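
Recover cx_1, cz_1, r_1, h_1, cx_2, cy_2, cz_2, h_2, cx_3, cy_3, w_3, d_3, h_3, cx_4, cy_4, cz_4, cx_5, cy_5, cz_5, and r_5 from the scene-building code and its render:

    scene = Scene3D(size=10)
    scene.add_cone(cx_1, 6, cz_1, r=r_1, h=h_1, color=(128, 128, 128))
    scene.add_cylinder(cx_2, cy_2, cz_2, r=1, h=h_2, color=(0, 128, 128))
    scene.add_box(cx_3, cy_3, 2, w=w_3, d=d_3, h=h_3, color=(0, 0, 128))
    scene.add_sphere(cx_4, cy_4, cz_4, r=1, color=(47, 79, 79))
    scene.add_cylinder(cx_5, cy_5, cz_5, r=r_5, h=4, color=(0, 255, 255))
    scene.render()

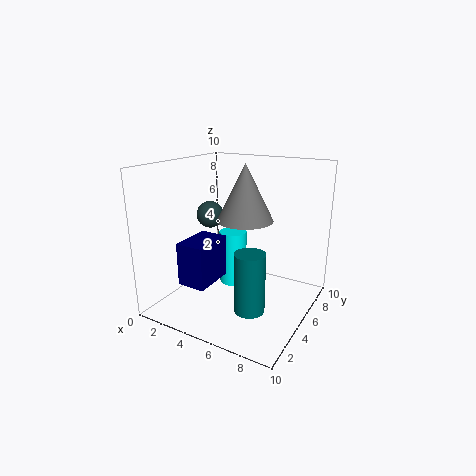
cx_1 = 5; cz_1 = 6; r_1 = 2; h_1 = 4; cx_2 = 7; cy_2 = 3; cz_2 = 1; h_2 = 4; cx_3 = 2; cy_3 = 2; w_3 = 2; d_3 = 3; h_3 = 3; cx_4 = 2; cy_4 = 6; cz_4 = 6; cx_5 = 4; cy_5 = 6; cz_5 = 1; r_5 = 1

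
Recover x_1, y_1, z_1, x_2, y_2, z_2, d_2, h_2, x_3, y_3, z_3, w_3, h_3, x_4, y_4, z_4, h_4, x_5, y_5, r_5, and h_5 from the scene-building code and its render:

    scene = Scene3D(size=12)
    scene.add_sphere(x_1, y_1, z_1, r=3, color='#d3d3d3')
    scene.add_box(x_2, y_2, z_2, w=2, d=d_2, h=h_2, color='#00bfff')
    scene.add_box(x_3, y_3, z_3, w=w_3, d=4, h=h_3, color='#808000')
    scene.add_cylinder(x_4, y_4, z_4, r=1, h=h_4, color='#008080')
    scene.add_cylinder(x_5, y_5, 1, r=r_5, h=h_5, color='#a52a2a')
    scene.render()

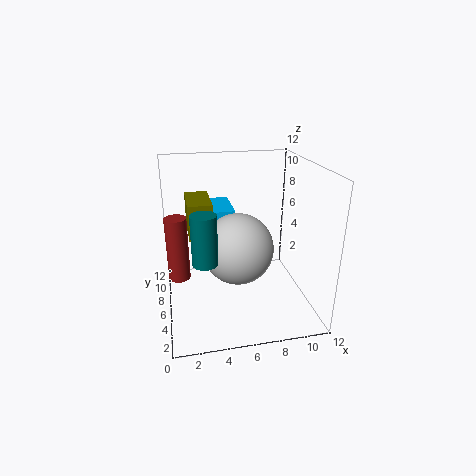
x_1 = 6; y_1 = 6; z_1 = 5; x_2 = 4; y_2 = 7; z_2 = 6; d_2 = 4; h_2 = 2; x_3 = 2; y_3 = 6; z_3 = 6; w_3 = 2; h_3 = 3; x_4 = 3; y_4 = 4; z_4 = 5; h_4 = 4; x_5 = 1; y_5 = 9; r_5 = 1; h_5 = 6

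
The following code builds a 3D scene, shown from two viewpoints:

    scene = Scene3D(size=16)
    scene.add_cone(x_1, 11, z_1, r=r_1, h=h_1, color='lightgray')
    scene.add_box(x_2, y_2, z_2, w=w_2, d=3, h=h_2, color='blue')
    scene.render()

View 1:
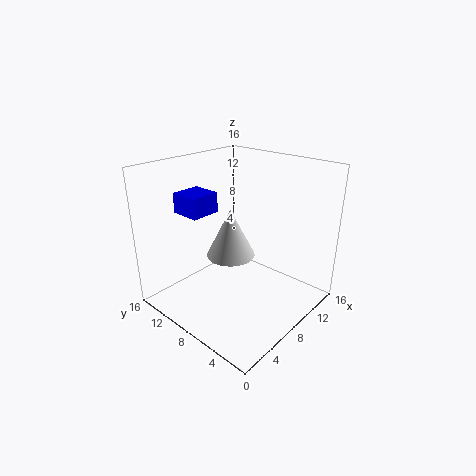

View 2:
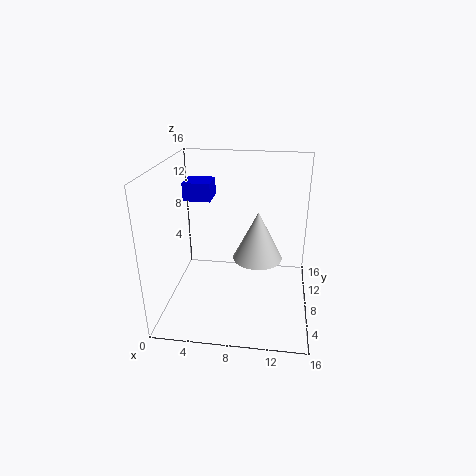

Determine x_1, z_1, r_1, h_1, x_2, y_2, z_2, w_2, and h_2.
x_1 = 10; z_1 = 4; r_1 = 3; h_1 = 6; x_2 = 2; y_2 = 8; z_2 = 12; w_2 = 3; h_2 = 2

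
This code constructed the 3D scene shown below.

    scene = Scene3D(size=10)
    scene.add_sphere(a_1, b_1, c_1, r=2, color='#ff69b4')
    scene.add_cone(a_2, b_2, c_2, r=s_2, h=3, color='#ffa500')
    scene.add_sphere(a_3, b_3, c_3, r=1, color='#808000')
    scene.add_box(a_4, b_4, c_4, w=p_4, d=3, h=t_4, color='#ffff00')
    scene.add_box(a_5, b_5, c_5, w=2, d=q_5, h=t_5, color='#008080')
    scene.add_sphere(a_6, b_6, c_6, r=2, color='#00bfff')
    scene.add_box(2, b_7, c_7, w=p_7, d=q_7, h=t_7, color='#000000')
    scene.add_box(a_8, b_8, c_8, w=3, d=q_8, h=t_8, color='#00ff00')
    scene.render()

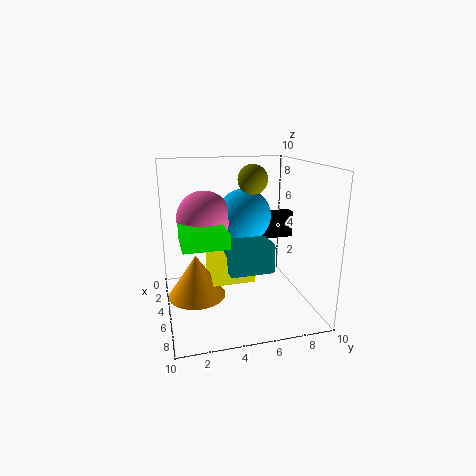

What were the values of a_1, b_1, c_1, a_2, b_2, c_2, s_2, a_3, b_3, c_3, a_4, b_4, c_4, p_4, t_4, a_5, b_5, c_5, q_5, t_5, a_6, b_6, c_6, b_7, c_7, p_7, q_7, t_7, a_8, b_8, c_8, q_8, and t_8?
a_1 = 3
b_1 = 3
c_1 = 6
a_2 = 5
b_2 = 2
c_2 = 1
s_2 = 2
a_3 = 5
b_3 = 6
c_3 = 9
a_4 = 3
b_4 = 3
c_4 = 2
p_4 = 3
t_4 = 2
a_5 = 5
b_5 = 4
c_5 = 3
q_5 = 3
t_5 = 2
a_6 = 3
b_6 = 6
c_6 = 6
b_7 = 7
c_7 = 4
p_7 = 1
q_7 = 3
t_7 = 2
a_8 = 4
b_8 = 1
c_8 = 5
q_8 = 3
t_8 = 1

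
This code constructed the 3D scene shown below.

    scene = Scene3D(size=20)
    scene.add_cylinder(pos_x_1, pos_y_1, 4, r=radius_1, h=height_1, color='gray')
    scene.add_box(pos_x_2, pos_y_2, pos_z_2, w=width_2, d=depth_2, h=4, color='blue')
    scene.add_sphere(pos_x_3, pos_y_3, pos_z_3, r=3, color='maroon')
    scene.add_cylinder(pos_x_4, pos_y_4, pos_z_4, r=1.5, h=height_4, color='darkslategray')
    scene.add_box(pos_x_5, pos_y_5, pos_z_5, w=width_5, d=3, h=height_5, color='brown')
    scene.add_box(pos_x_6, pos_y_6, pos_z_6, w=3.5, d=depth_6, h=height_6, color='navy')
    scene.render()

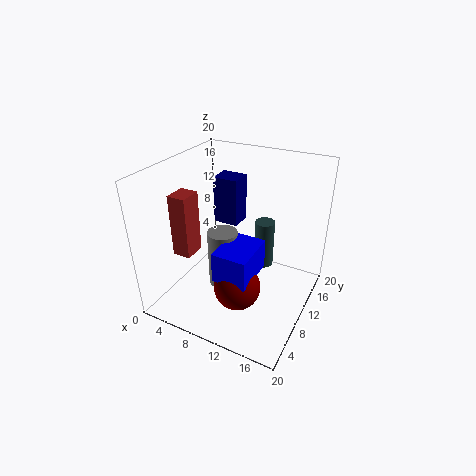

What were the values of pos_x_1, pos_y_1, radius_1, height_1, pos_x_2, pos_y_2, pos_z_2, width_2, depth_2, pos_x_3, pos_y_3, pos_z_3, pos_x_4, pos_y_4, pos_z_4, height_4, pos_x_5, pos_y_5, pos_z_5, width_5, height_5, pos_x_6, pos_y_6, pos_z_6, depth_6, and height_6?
pos_x_1 = 9
pos_y_1 = 7.5
radius_1 = 2
height_1 = 8
pos_x_2 = 10
pos_y_2 = 3
pos_z_2 = 7.5
width_2 = 4.5
depth_2 = 6
pos_x_3 = 12.5
pos_y_3 = 5
pos_z_3 = 6
pos_x_4 = 11.5
pos_y_4 = 16
pos_z_4 = 2.5
height_4 = 7.5
pos_x_5 = 3
pos_y_5 = 4.5
pos_z_5 = 8.5
width_5 = 2.5
height_5 = 8.5
pos_x_6 = 6
pos_y_6 = 10.5
pos_z_6 = 11.5
depth_6 = 3
height_6 = 6.5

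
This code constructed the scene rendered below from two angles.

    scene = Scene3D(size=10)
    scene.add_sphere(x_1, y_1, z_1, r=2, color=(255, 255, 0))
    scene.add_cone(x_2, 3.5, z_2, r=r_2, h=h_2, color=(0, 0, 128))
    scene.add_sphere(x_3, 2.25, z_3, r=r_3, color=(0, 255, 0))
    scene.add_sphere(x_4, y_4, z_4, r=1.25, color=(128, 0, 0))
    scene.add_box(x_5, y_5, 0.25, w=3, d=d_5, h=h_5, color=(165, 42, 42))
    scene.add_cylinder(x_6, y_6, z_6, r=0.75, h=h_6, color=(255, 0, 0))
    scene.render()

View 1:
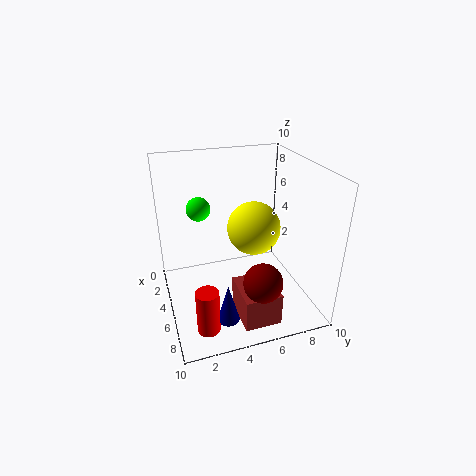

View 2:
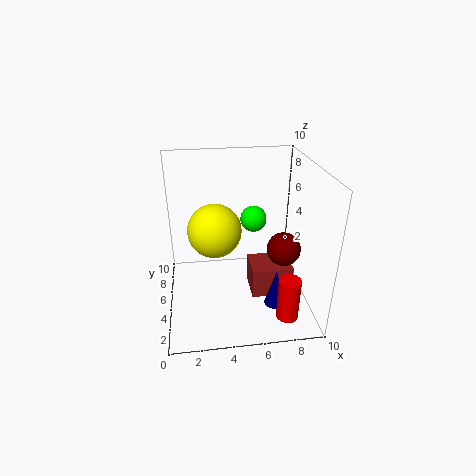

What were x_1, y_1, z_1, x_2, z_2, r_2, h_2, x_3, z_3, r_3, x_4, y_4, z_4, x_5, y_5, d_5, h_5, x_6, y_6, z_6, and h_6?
x_1 = 3.5, y_1 = 6.75, z_1 = 4.75, x_2 = 7.5, z_2 = 0.25, r_2 = 0.75, h_2 = 2.75, x_3 = 5.5, z_3 = 7.75, r_3 = 0.75, x_4 = 8.5, y_4 = 5.5, z_4 = 3.5, x_5 = 6, y_5 = 4.25, d_5 = 2.5, h_5 = 2.25, x_6 = 8, y_6 = 2, z_6 = 0.25, h_6 = 3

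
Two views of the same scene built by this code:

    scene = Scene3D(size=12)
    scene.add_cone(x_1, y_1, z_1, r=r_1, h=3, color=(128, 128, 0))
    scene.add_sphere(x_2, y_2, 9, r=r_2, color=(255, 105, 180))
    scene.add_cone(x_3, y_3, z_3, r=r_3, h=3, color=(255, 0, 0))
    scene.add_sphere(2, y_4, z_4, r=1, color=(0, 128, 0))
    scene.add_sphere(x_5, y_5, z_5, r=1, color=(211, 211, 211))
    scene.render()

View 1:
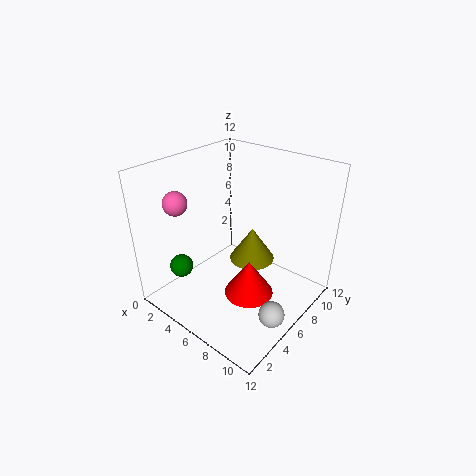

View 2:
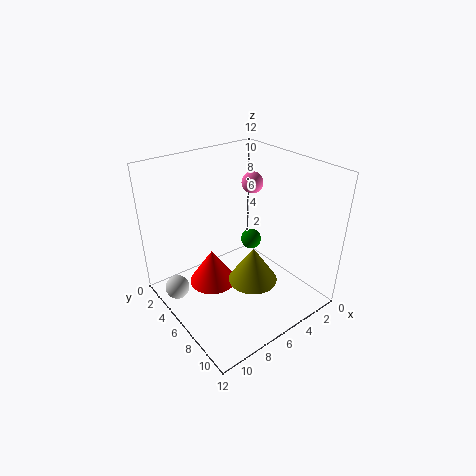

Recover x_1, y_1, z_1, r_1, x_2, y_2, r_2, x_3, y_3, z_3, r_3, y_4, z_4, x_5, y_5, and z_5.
x_1 = 6; y_1 = 8; z_1 = 3; r_1 = 2; x_2 = 2; y_2 = 3; r_2 = 1; x_3 = 8; y_3 = 5; z_3 = 2; r_3 = 2; y_4 = 3; z_4 = 3; x_5 = 11; y_5 = 4; z_5 = 2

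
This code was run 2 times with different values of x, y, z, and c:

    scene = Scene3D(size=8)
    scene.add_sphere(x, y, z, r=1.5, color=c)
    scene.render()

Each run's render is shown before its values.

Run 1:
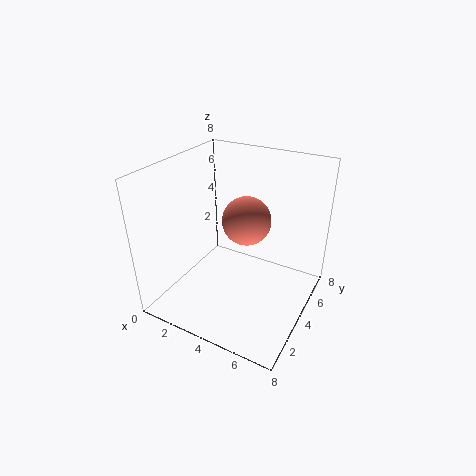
x = 3.5; y = 6; z = 4; c = 'salmon'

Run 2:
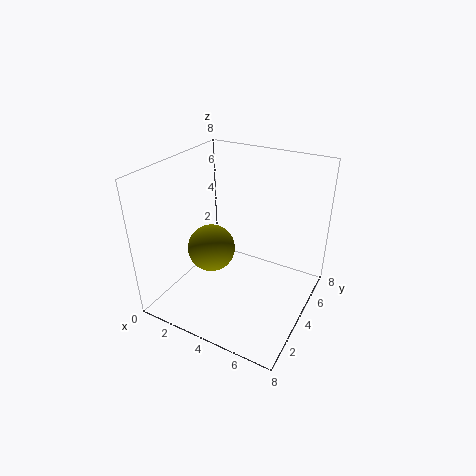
x = 1.5; y = 5; z = 2; c = 'olive'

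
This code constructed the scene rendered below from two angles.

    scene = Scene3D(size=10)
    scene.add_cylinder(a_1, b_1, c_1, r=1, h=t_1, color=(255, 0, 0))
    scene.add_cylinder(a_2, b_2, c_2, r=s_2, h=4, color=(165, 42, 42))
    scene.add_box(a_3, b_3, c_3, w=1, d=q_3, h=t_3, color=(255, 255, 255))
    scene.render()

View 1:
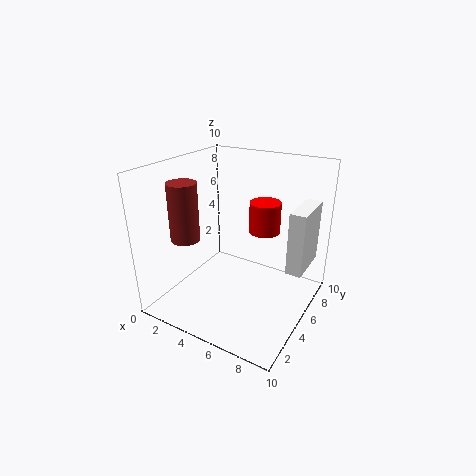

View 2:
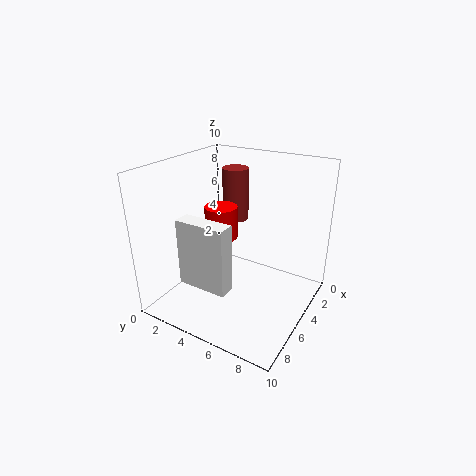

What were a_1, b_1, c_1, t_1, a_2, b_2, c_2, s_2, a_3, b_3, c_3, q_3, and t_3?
a_1 = 7
b_1 = 5
c_1 = 6
t_1 = 2
a_2 = 2
b_2 = 3
c_2 = 5
s_2 = 1
a_3 = 9
b_3 = 4
c_3 = 4
q_3 = 3
t_3 = 4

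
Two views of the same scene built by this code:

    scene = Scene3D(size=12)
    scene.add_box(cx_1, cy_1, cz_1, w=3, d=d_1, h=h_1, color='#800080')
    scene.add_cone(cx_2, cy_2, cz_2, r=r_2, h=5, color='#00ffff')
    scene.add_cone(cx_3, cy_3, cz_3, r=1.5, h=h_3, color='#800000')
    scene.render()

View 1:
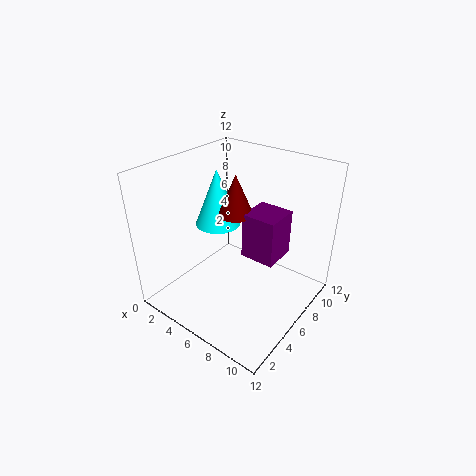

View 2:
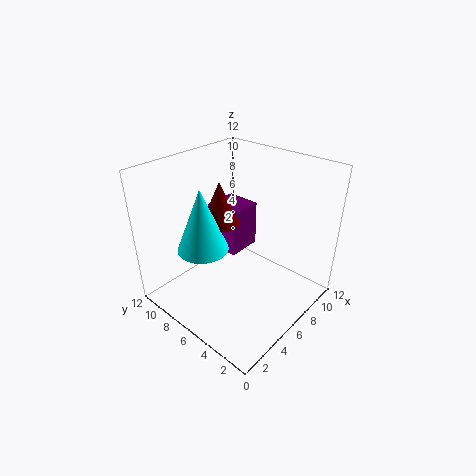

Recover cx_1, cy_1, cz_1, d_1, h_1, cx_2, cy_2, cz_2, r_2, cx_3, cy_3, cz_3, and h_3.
cx_1 = 6, cy_1 = 6.5, cz_1 = 4, d_1 = 3, h_1 = 4, cx_2 = 3, cy_2 = 7, cz_2 = 6, r_2 = 2, cx_3 = 5, cy_3 = 7, cz_3 = 7.5, h_3 = 3.5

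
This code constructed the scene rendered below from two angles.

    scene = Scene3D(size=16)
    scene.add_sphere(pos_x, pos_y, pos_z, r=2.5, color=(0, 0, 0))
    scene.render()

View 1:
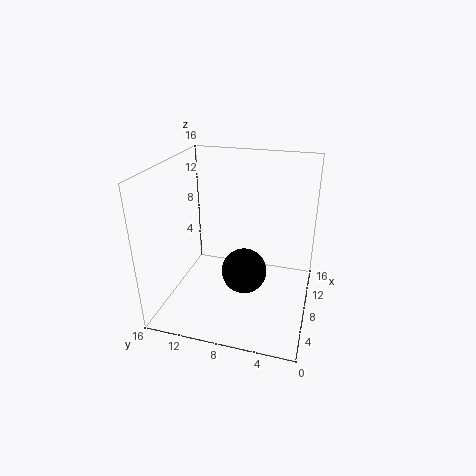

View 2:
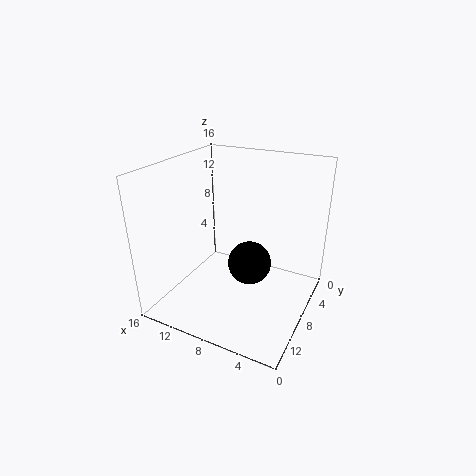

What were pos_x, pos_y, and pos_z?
pos_x = 7; pos_y = 7; pos_z = 4.5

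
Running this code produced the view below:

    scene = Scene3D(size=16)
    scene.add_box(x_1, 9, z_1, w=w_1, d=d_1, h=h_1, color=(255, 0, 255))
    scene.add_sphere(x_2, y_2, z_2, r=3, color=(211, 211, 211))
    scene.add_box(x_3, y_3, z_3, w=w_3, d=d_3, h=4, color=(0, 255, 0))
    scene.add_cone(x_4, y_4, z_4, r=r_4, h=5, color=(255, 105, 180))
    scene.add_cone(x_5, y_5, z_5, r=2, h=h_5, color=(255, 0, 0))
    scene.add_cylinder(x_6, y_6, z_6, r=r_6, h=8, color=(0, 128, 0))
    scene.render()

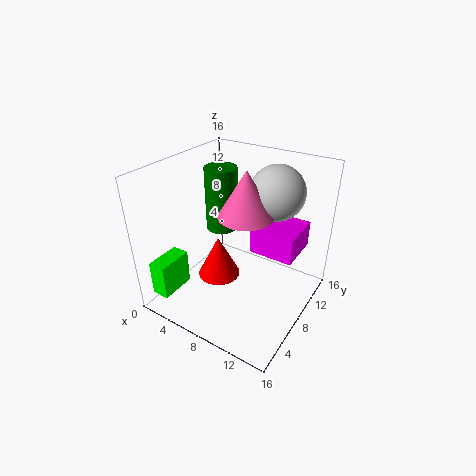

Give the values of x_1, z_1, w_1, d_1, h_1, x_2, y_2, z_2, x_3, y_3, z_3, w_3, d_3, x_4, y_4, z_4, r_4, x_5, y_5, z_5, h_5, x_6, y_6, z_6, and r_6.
x_1 = 9; z_1 = 6; w_1 = 5; d_1 = 5; h_1 = 3; x_2 = 11; y_2 = 11; z_2 = 13; x_3 = 1; y_3 = 1; z_3 = 2; w_3 = 2; d_3 = 4; x_4 = 9; y_4 = 8; z_4 = 11; r_4 = 3; x_5 = 9; y_5 = 3; z_5 = 7; h_5 = 4; x_6 = 3; y_6 = 12; z_6 = 6; r_6 = 2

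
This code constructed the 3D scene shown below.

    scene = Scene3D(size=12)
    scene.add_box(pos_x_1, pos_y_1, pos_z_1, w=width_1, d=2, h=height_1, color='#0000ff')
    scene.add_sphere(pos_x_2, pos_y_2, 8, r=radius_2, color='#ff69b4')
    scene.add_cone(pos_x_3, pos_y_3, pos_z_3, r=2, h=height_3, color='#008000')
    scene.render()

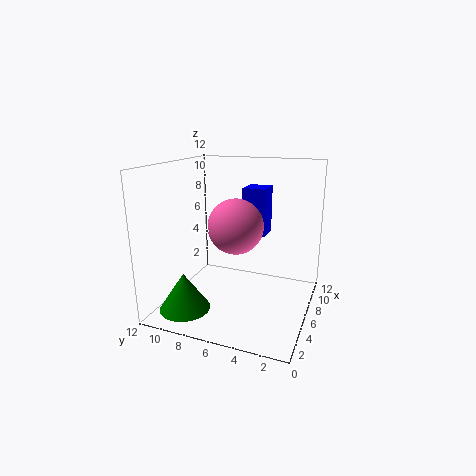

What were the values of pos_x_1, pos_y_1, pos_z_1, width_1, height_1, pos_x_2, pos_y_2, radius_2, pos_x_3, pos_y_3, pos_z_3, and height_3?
pos_x_1 = 7; pos_y_1 = 4; pos_z_1 = 6; width_1 = 2; height_1 = 4; pos_x_2 = 3; pos_y_2 = 5; radius_2 = 2; pos_x_3 = 2; pos_y_3 = 9; pos_z_3 = 1; height_3 = 3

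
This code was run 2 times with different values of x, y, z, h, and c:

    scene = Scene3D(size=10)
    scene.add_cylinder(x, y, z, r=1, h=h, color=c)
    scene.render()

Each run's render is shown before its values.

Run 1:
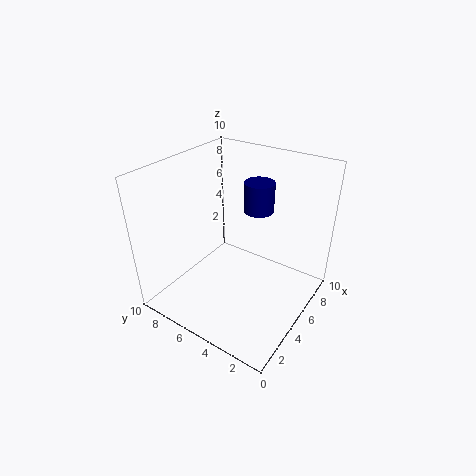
x = 6, y = 4, z = 7, h = 2, c = 'navy'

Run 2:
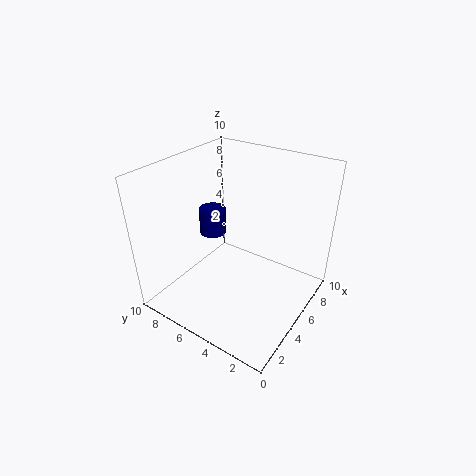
x = 6, y = 8, z = 4, h = 2, c = 'navy'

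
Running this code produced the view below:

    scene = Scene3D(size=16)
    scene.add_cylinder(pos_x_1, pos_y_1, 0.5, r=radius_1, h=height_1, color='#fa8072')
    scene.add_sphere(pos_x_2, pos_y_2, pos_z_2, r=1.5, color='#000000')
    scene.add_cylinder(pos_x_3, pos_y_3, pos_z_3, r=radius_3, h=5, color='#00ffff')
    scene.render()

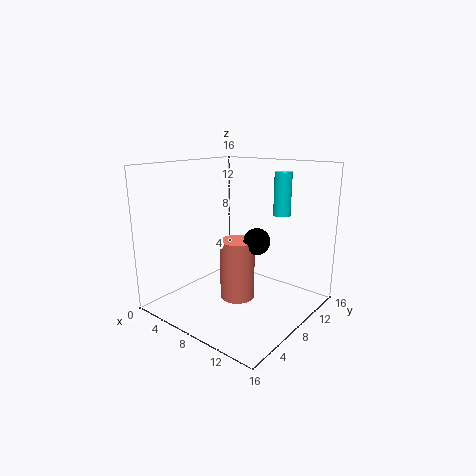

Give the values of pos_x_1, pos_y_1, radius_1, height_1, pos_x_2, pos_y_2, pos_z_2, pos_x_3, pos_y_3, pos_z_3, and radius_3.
pos_x_1 = 7.5
pos_y_1 = 8.5
radius_1 = 2
height_1 = 7
pos_x_2 = 9.5
pos_y_2 = 9.5
pos_z_2 = 7.5
pos_x_3 = 10.5
pos_y_3 = 13
pos_z_3 = 10
radius_3 = 1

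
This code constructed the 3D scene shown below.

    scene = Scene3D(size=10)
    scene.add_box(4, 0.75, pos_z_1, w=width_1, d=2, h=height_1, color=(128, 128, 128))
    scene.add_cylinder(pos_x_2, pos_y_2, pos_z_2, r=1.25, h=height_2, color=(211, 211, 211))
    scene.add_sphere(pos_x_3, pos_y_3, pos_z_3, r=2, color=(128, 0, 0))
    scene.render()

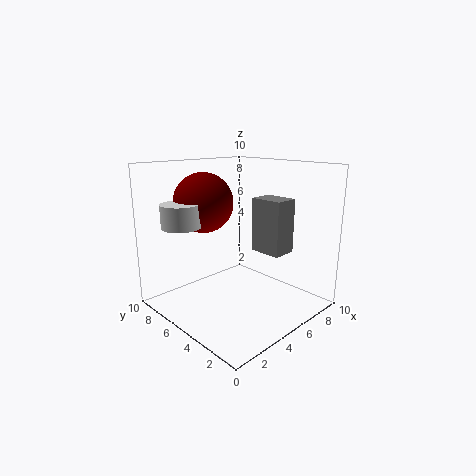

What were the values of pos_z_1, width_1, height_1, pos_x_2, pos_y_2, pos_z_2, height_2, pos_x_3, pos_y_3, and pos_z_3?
pos_z_1 = 5
width_1 = 1.5
height_1 = 3.25
pos_x_2 = 1.25
pos_y_2 = 6.25
pos_z_2 = 6.25
height_2 = 1.5
pos_x_3 = 3.25
pos_y_3 = 6.5
pos_z_3 = 7.5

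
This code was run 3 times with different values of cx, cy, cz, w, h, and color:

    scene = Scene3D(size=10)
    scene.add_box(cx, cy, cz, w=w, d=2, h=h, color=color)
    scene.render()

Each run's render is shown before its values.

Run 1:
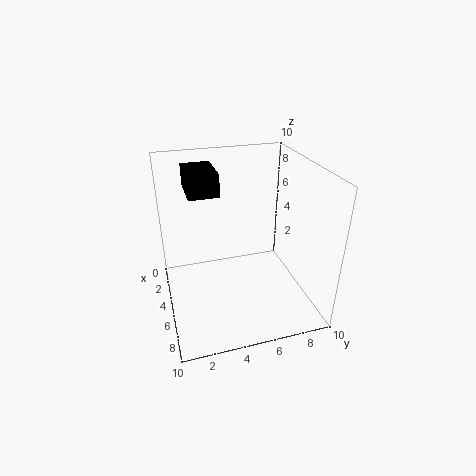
cx = 2.25; cy = 1.75; cz = 8.25; w = 3; h = 1.5; color = 'black'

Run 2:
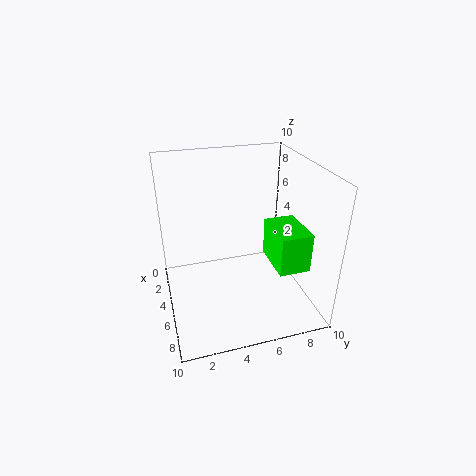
cx = 6; cy = 6.5; cz = 4.25; w = 3; h = 2.5; color = 'lime'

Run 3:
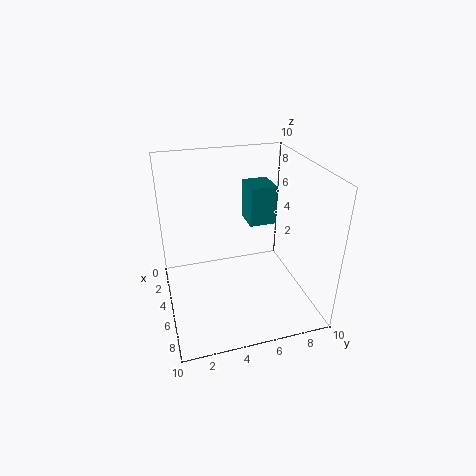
cx = 1; cy = 6.5; cz = 4.75; w = 2.25; h = 3; color = 'teal'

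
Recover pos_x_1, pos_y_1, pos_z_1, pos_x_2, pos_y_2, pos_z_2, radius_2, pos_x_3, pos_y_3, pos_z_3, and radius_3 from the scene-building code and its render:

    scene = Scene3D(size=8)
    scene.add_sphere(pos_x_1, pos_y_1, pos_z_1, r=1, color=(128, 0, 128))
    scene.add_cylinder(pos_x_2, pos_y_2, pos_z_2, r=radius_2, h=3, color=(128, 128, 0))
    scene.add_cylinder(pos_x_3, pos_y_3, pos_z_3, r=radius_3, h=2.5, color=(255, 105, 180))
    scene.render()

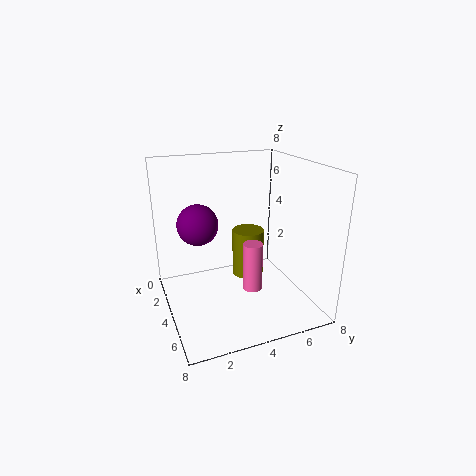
pos_x_1 = 5, pos_y_1 = 1.5, pos_z_1 = 5.5, pos_x_2 = 2, pos_y_2 = 5.5, pos_z_2 = 0.5, radius_2 = 1, pos_x_3 = 6, pos_y_3 = 4, pos_z_3 = 2, radius_3 = 0.5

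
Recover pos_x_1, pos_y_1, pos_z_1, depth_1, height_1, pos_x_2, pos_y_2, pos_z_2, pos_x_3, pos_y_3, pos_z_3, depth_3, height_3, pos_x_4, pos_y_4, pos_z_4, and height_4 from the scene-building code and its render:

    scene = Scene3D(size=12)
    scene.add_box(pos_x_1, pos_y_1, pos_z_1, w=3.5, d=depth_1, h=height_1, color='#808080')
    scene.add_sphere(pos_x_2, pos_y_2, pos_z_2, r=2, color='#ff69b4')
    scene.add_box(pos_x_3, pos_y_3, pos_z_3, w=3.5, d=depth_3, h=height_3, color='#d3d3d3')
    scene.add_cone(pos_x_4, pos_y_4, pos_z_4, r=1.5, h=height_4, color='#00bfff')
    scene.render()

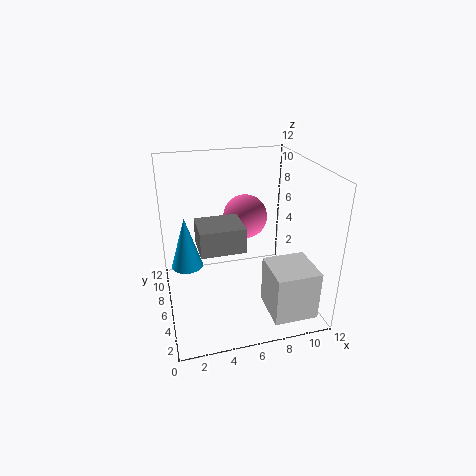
pos_x_1 = 2.5
pos_y_1 = 3.5
pos_z_1 = 6
depth_1 = 3
height_1 = 2
pos_x_2 = 7.5
pos_y_2 = 9
pos_z_2 = 6.5
pos_x_3 = 7.5
pos_y_3 = 0.5
pos_z_3 = 1
depth_3 = 3.5
height_3 = 4
pos_x_4 = 2
pos_y_4 = 10
pos_z_4 = 1.5
height_4 = 5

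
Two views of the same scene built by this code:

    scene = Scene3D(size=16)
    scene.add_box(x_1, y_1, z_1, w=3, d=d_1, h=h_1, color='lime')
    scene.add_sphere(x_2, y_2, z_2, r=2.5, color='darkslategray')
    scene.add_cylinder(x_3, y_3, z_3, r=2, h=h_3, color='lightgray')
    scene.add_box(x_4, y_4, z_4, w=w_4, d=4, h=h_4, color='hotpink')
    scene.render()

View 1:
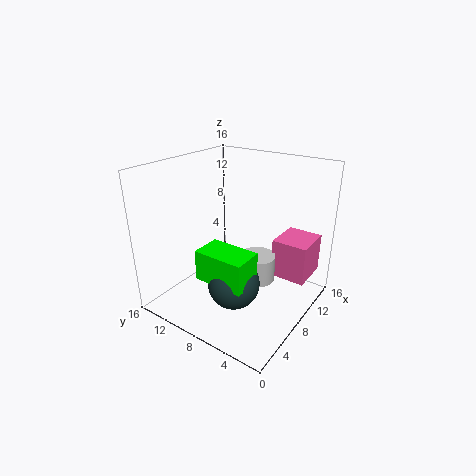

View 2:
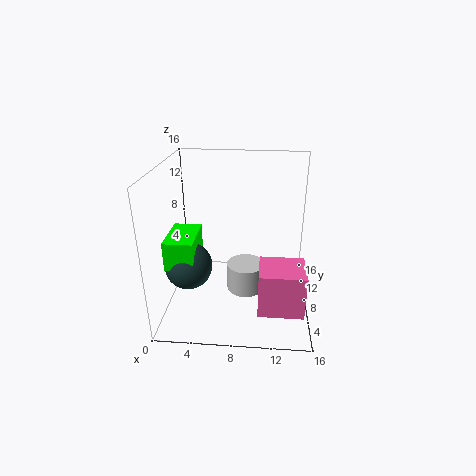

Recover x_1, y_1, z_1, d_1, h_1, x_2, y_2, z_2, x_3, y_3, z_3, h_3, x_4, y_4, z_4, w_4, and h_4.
x_1 = 1
y_1 = 3
z_1 = 6.5
d_1 = 5
h_1 = 3
x_2 = 3
y_2 = 5
z_2 = 6
x_3 = 9
y_3 = 6
z_3 = 3
h_3 = 3
x_4 = 10.5
y_4 = 1
z_4 = 3
w_4 = 4.5
h_4 = 4.5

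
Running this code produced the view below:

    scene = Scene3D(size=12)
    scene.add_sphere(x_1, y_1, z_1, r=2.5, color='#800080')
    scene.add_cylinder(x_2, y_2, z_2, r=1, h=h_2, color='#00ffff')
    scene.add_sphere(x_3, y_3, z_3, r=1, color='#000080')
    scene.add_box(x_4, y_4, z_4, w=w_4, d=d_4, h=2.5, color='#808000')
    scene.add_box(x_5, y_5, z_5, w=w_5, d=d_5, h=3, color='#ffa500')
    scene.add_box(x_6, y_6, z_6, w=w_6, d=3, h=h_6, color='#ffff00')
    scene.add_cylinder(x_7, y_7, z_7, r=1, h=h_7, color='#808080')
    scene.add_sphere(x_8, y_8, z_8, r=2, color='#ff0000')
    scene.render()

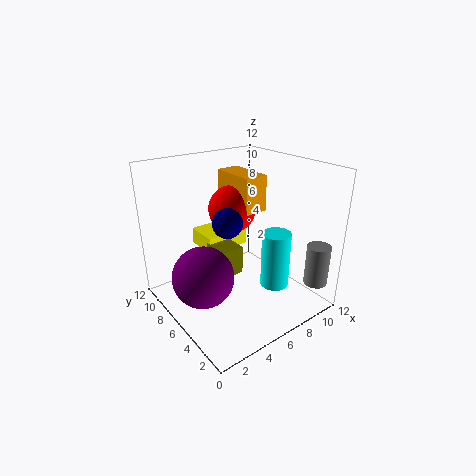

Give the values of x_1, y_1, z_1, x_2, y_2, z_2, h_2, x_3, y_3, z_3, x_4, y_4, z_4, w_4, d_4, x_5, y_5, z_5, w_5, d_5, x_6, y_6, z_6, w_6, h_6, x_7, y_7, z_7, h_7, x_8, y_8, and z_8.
x_1 = 2.5; y_1 = 6; z_1 = 3.5; x_2 = 5.5; y_2 = 1; z_2 = 4.5; h_2 = 4; x_3 = 2.5; y_3 = 2.5; z_3 = 9.5; x_4 = 4.5; y_4 = 6; z_4 = 2.5; w_4 = 2; d_4 = 2.5; x_5 = 6.5; y_5 = 5.5; z_5 = 8; w_5 = 2; d_5 = 4; x_6 = 4.5; y_6 = 8; z_6 = 4; w_6 = 4; h_6 = 1.5; x_7 = 11; y_7 = 1.5; z_7 = 2; h_7 = 3.5; x_8 = 6.5; y_8 = 7.5; z_8 = 8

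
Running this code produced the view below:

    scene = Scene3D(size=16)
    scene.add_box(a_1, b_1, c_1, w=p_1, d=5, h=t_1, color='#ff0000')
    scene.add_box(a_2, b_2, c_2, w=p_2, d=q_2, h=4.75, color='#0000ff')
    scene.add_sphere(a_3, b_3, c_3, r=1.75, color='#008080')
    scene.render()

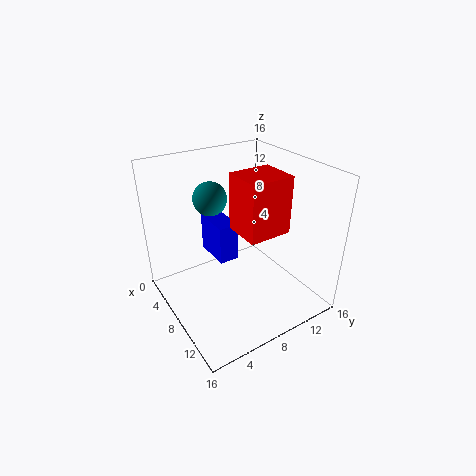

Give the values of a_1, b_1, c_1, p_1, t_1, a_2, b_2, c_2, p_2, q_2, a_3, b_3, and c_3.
a_1 = 6.25
b_1 = 8
c_1 = 8.5
p_1 = 4.5
t_1 = 6.5
a_2 = 1
b_2 = 7
c_2 = 3.5
p_2 = 4.75
q_2 = 2.5
a_3 = 7
b_3 = 5.25
c_3 = 13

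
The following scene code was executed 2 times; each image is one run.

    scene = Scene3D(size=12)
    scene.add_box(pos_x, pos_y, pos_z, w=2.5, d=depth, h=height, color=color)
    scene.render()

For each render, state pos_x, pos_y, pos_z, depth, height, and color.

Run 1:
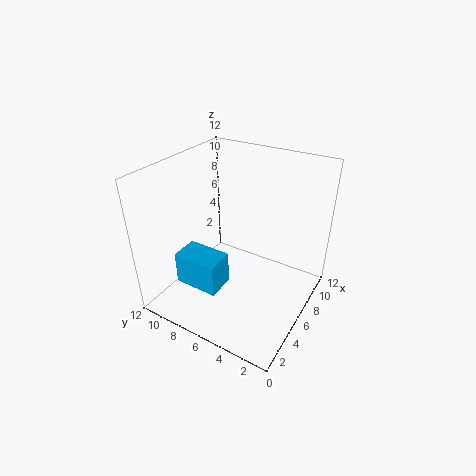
pos_x = 3.5
pos_y = 7
pos_z = 1
depth = 4
height = 3
color = 'deepskyblue'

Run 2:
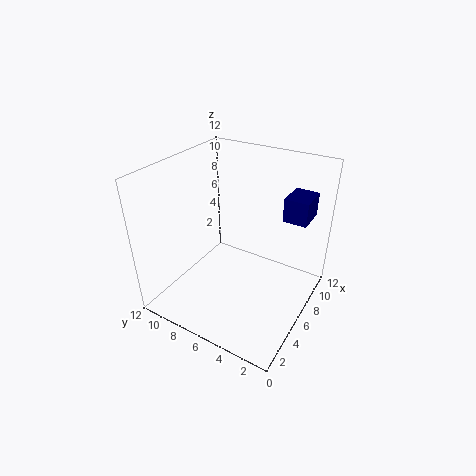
pos_x = 8
pos_y = 1
pos_z = 7.5
depth = 2
height = 2
color = 'navy'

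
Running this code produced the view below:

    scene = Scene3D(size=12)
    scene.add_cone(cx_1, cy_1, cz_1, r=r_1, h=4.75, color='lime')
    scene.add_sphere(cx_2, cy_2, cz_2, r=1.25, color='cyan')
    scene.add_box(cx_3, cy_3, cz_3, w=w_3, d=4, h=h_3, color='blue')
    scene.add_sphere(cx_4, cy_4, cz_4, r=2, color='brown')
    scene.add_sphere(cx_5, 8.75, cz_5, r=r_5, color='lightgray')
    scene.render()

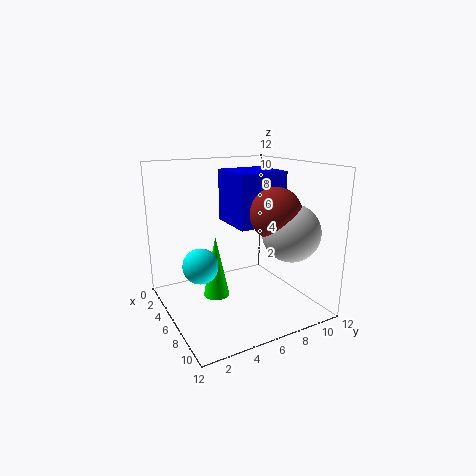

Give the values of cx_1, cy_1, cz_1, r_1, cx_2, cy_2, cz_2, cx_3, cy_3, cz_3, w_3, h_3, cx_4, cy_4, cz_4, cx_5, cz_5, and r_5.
cx_1 = 7.5, cy_1 = 3.25, cz_1 = 2.25, r_1 = 1, cx_2 = 8.75, cy_2 = 1.5, cz_2 = 5.5, cx_3 = 4, cy_3 = 5.25, cz_3 = 7.25, w_3 = 4, h_3 = 4.25, cx_4 = 8.75, cy_4 = 7.75, cz_4 = 8.5, cx_5 = 9.5, cz_5 = 7, r_5 = 2.25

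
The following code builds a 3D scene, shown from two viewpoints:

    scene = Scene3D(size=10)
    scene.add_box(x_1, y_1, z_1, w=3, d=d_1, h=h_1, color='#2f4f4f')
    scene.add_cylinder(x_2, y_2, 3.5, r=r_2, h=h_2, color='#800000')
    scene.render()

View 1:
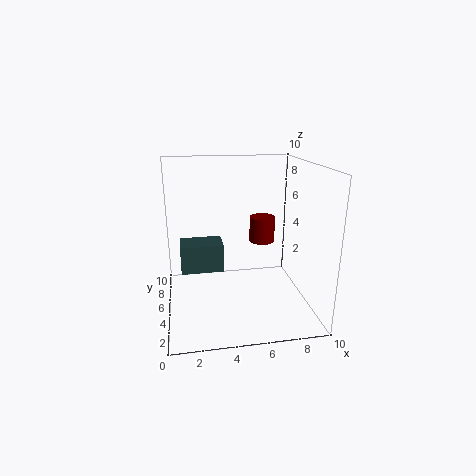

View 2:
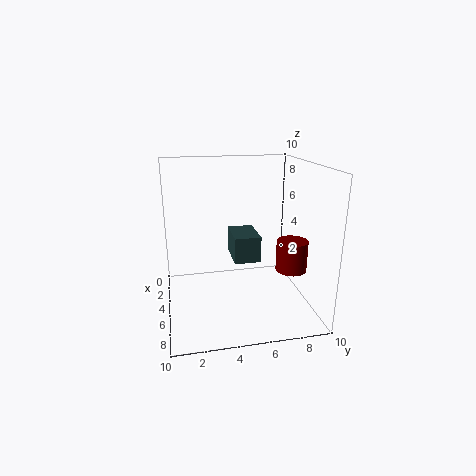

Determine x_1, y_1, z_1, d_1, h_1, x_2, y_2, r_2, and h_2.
x_1 = 1
y_1 = 5
z_1 = 2.5
d_1 = 2
h_1 = 2
x_2 = 7.5
y_2 = 8
r_2 = 1
h_2 = 2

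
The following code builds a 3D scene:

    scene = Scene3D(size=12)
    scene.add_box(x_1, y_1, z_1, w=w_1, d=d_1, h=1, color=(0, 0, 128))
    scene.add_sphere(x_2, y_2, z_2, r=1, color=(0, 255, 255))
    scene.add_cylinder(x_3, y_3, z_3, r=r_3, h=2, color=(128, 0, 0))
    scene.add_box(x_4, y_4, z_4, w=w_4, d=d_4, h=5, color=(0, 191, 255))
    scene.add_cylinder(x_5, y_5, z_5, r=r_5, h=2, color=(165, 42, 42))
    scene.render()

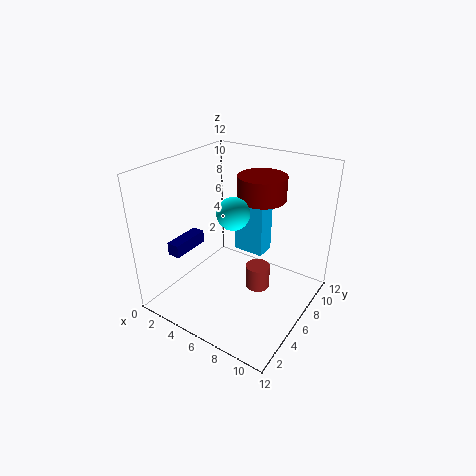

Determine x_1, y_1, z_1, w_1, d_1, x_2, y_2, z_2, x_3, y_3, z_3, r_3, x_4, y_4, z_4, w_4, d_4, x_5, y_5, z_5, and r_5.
x_1 = 3; y_1 = 1; z_1 = 6; w_1 = 1; d_1 = 3; x_2 = 9; y_2 = 1; z_2 = 11; x_3 = 7; y_3 = 8; z_3 = 9; r_3 = 2; x_4 = 3; y_4 = 10; z_4 = 2; w_4 = 3; d_4 = 2; x_5 = 8; y_5 = 6; z_5 = 2; r_5 = 1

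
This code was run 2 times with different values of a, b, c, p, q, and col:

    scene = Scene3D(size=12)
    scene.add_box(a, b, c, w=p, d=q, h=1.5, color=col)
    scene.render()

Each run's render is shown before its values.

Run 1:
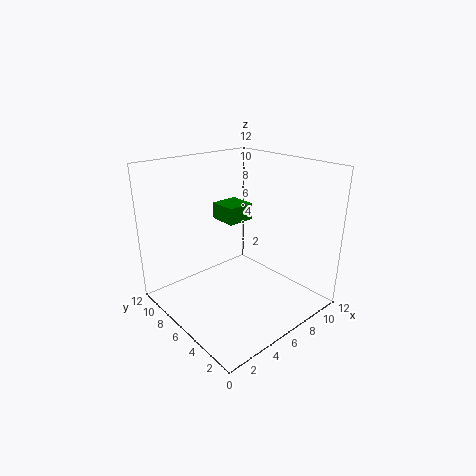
a = 6.5, b = 7.5, c = 6.5, p = 2.5, q = 2.5, col = 'green'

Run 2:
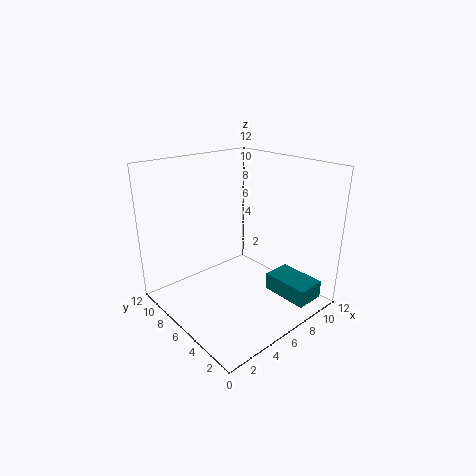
a = 8, b = 0.5, c = 1, p = 2.5, q = 4, col = 'teal'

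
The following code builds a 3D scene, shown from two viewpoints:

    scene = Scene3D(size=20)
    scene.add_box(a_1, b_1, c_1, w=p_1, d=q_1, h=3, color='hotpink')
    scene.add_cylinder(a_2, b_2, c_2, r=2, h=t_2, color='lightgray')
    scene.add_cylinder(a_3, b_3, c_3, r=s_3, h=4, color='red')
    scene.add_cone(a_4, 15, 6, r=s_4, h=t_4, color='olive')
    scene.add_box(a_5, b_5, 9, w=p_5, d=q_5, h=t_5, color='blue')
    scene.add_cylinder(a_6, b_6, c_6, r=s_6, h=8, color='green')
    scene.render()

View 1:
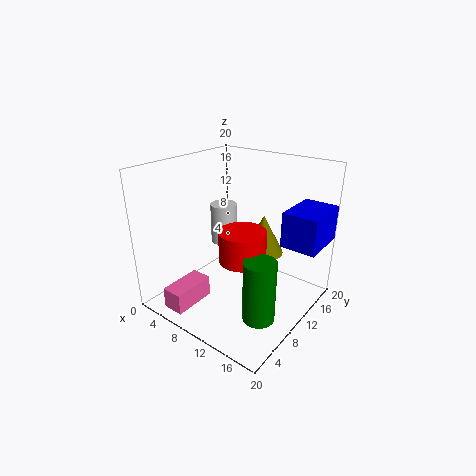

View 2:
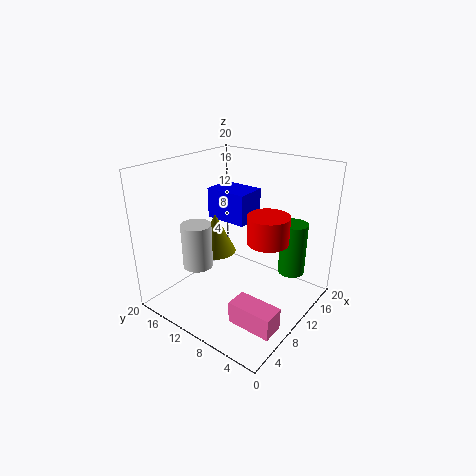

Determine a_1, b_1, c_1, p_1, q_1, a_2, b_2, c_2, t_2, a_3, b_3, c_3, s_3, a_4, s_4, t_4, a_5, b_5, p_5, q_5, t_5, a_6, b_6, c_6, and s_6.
a_1 = 4, b_1 = 1, c_1 = 1, p_1 = 3, q_1 = 6, a_2 = 5, b_2 = 13, c_2 = 7, t_2 = 6, a_3 = 13, b_3 = 7, c_3 = 9, s_3 = 3, a_4 = 11, s_4 = 3, t_4 = 6, a_5 = 15, b_5 = 13, p_5 = 5, q_5 = 7, t_5 = 5, a_6 = 17, b_6 = 5, c_6 = 3, s_6 = 2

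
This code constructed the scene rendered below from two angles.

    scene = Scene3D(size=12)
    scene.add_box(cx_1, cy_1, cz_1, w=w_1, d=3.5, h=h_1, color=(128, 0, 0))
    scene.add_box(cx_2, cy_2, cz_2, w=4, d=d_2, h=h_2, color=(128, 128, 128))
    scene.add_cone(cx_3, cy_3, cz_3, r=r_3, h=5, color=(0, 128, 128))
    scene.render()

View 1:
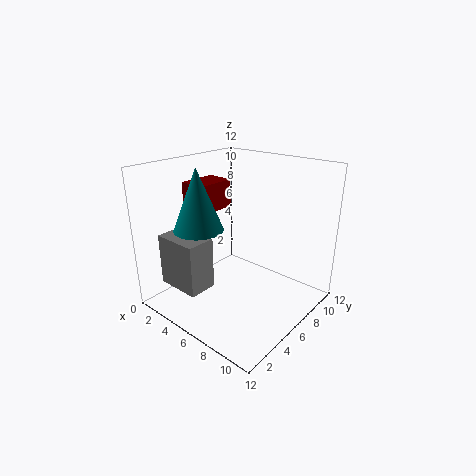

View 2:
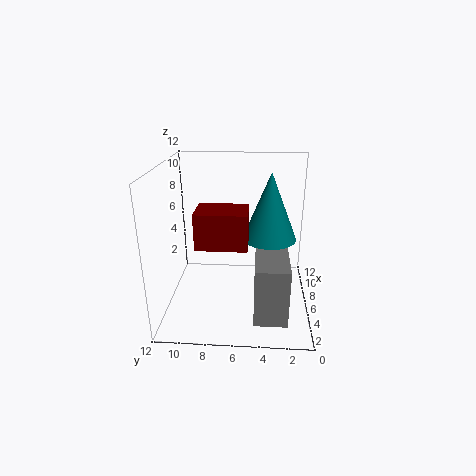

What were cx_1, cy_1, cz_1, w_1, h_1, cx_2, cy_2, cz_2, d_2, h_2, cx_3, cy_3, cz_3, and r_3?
cx_1 = 0.5; cy_1 = 5; cz_1 = 7.5; w_1 = 2.5; h_1 = 2.5; cx_2 = 0.5; cy_2 = 2; cz_2 = 1.5; d_2 = 2.5; h_2 = 4.5; cx_3 = 4; cy_3 = 3.5; cz_3 = 7; r_3 = 2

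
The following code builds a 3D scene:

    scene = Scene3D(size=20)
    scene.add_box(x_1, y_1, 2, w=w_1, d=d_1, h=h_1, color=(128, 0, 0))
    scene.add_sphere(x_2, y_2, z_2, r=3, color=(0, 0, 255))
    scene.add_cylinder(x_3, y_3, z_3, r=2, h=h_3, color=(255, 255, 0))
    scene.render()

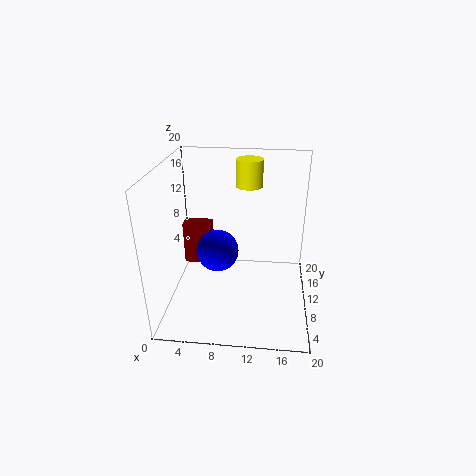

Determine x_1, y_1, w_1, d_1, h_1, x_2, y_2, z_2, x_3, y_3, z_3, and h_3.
x_1 = 0.5, y_1 = 15.5, w_1 = 4.5, d_1 = 2.5, h_1 = 7, x_2 = 7, y_2 = 10.5, z_2 = 7.5, x_3 = 11, y_3 = 16, z_3 = 15.5, h_3 = 4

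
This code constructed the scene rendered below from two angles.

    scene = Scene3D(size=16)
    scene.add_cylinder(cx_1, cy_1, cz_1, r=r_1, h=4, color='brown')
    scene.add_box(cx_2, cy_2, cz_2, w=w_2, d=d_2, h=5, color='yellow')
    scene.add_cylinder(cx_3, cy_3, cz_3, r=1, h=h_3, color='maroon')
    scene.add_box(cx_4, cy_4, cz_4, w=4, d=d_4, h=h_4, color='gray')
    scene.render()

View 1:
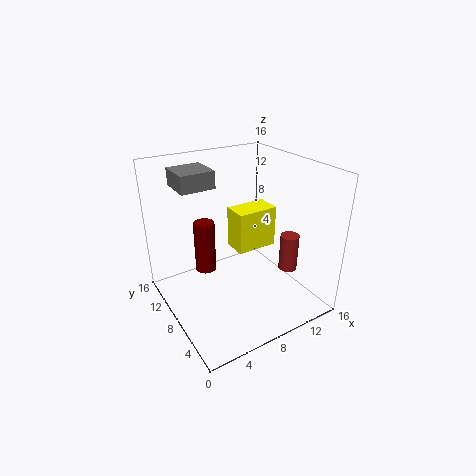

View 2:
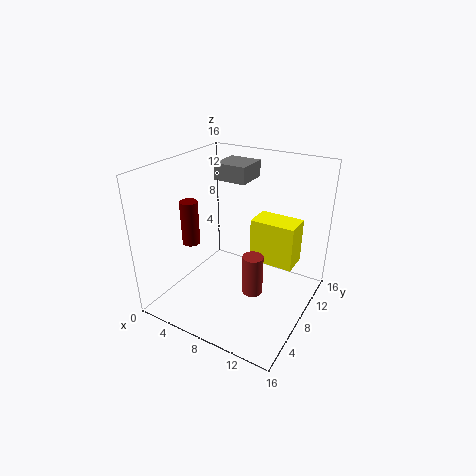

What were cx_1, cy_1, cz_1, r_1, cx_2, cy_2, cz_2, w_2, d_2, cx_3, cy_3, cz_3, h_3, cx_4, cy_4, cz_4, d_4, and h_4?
cx_1 = 12
cy_1 = 4
cz_1 = 5
r_1 = 1
cx_2 = 9
cy_2 = 9
cz_2 = 5
w_2 = 5
d_2 = 3
cx_3 = 3
cy_3 = 6
cz_3 = 7
h_3 = 5
cx_4 = 3
cy_4 = 11
cz_4 = 13
d_4 = 4
h_4 = 2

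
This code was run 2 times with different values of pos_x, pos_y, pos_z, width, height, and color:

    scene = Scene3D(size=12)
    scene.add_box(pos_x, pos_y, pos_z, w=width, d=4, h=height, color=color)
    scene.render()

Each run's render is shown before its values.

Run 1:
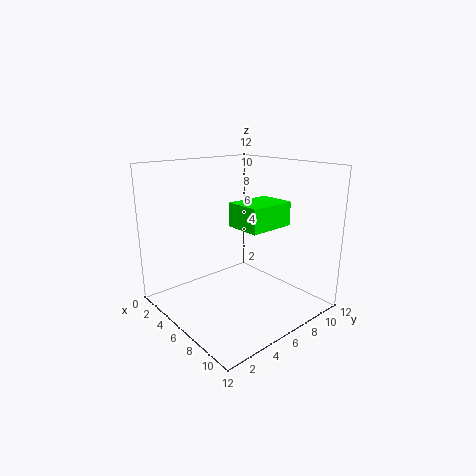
pos_x = 5.5; pos_y = 5.5; pos_z = 7; width = 3; height = 2; color = 'lime'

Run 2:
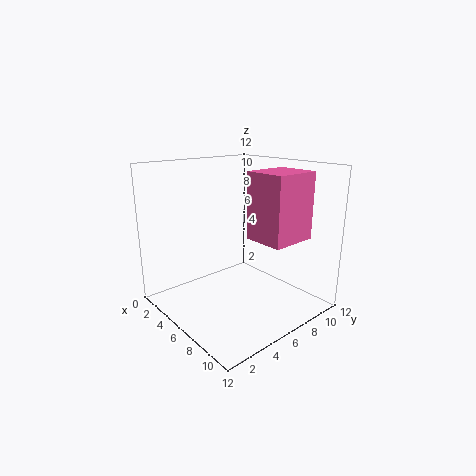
pos_x = 6.5; pos_y = 6.5; pos_z = 6; width = 3.5; height = 5.5; color = 'hotpink'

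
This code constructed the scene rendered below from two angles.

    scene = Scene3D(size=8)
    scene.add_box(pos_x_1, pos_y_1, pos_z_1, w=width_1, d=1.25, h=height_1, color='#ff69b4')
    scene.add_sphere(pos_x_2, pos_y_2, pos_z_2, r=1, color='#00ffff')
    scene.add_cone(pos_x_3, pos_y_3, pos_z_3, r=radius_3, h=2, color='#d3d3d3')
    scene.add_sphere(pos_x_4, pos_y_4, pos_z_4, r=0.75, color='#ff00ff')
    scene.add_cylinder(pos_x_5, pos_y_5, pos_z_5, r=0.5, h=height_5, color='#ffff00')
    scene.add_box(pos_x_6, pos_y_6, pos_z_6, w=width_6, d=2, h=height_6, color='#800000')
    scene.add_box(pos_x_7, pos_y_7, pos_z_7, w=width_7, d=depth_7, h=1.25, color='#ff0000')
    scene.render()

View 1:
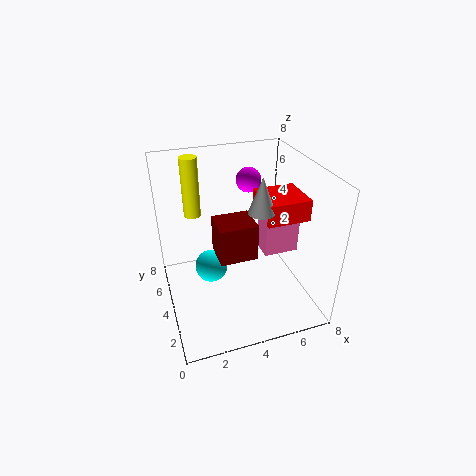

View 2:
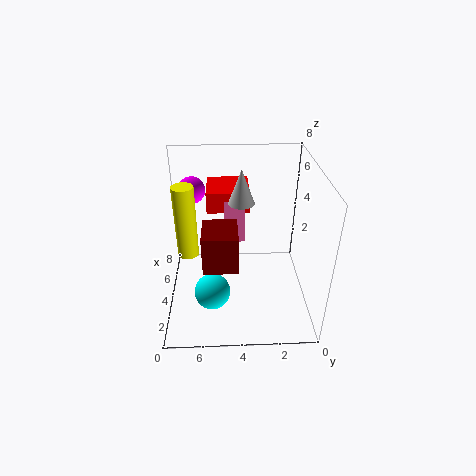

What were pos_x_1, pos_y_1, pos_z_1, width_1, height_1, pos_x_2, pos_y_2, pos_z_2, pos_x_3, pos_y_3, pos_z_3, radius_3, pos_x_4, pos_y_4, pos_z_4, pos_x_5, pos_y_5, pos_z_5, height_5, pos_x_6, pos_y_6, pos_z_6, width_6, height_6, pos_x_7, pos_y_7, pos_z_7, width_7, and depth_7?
pos_x_1 = 5.5; pos_y_1 = 3.5; pos_z_1 = 2.75; width_1 = 2; height_1 = 2.75; pos_x_2 = 2.75; pos_y_2 = 5.5; pos_z_2 = 1.25; pos_x_3 = 5.25; pos_y_3 = 3.75; pos_z_3 = 5.5; radius_3 = 0.75; pos_x_4 = 5.5; pos_y_4 = 6.5; pos_z_4 = 6.25; pos_x_5 = 2; pos_y_5 = 6.5; pos_z_5 = 4.5; height_5 = 3.5; pos_x_6 = 3; pos_y_6 = 4; pos_z_6 = 2.25; width_6 = 2.25; height_6 = 2.25; pos_x_7 = 5.5; pos_y_7 = 3.25; pos_z_7 = 4.75; width_7 = 2.5; depth_7 = 2.5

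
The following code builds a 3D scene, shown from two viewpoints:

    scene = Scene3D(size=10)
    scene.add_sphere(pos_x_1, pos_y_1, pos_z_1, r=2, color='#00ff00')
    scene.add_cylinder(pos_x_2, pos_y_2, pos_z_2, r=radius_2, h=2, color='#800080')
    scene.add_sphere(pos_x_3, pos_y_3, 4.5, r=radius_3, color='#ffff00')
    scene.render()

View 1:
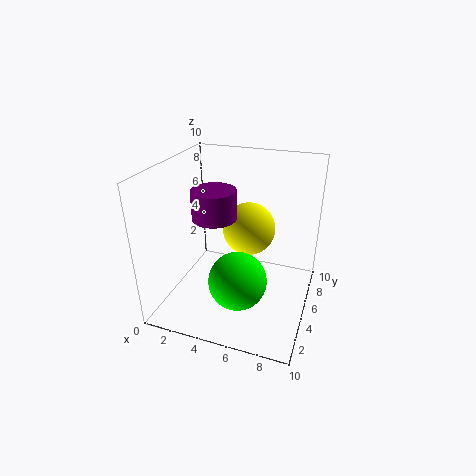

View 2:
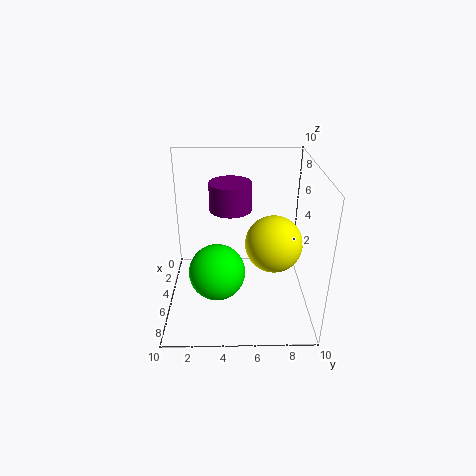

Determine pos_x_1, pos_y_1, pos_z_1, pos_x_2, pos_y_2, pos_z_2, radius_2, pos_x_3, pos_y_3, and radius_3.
pos_x_1 = 5.5; pos_y_1 = 3.5; pos_z_1 = 2.5; pos_x_2 = 3.5; pos_y_2 = 4.5; pos_z_2 = 6.5; radius_2 = 1.5; pos_x_3 = 5; pos_y_3 = 7.5; radius_3 = 2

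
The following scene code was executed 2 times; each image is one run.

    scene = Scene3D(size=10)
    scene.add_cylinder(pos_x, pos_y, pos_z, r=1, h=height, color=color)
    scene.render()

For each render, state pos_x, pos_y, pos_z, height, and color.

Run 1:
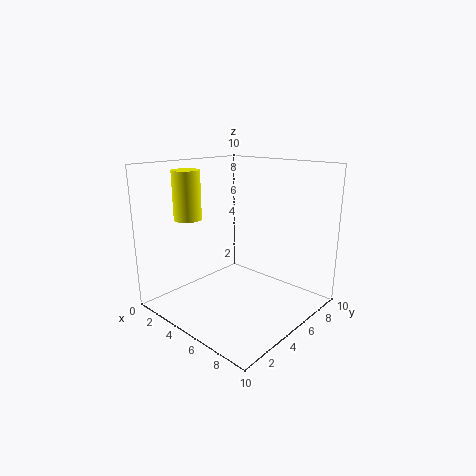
pos_x = 1.5
pos_y = 3.5
pos_z = 6
height = 3.5
color = 'yellow'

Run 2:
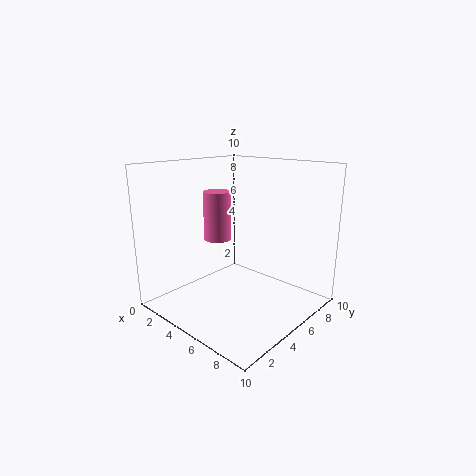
pos_x = 3
pos_y = 5
pos_z = 4.5
height = 3.5
color = 'hotpink'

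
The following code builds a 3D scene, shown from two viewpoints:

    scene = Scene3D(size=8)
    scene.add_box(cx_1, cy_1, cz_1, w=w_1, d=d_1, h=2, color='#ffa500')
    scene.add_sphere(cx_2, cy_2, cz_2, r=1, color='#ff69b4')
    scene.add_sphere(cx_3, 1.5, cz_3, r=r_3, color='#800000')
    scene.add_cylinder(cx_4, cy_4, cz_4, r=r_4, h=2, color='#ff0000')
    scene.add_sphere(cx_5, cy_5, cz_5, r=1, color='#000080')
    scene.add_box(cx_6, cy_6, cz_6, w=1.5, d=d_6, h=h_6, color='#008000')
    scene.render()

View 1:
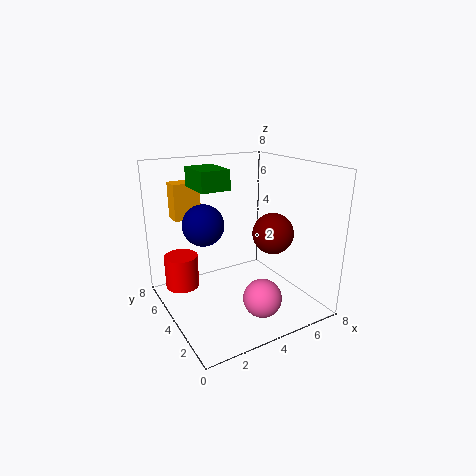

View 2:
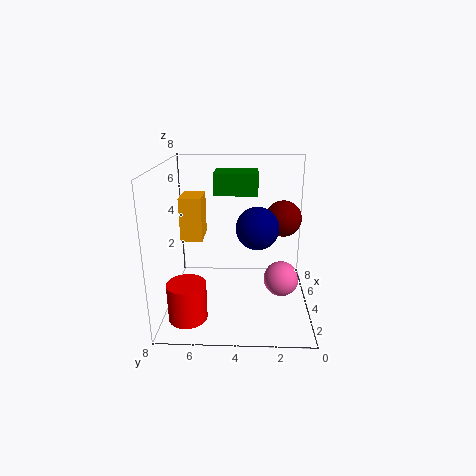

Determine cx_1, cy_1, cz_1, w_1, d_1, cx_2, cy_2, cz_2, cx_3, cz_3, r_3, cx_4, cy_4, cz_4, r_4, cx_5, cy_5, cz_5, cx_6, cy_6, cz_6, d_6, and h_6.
cx_1 = 1, cy_1 = 5.5, cz_1 = 5, w_1 = 1.5, d_1 = 1, cx_2 = 4, cy_2 = 1.5, cz_2 = 1.5, cx_3 = 4.5, cz_3 = 5, r_3 = 1, cx_4 = 1.5, cy_4 = 6.5, cz_4 = 0.5, r_4 = 1, cx_5 = 1.5, cy_5 = 3, cz_5 = 5.5, cx_6 = 1.5, cy_6 = 3, cz_6 = 7, d_6 = 2, h_6 = 1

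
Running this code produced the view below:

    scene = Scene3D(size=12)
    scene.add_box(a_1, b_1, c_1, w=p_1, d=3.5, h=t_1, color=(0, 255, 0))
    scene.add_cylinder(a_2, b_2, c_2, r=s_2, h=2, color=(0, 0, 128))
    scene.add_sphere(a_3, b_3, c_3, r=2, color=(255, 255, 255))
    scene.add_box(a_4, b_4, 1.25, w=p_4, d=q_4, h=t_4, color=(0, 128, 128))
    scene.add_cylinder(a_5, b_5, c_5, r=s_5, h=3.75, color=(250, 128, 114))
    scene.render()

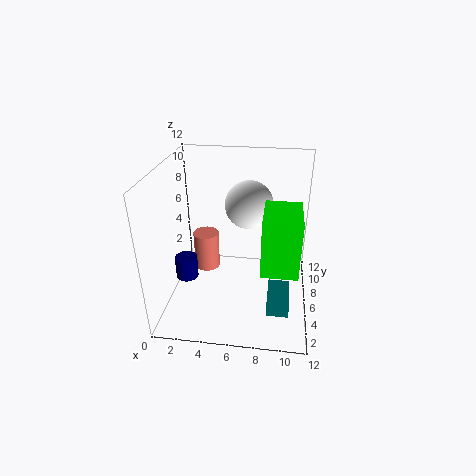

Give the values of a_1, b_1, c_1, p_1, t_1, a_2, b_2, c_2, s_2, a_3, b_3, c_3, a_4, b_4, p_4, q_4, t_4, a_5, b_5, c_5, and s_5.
a_1 = 8.25
b_1 = 0.25
c_1 = 6.5
p_1 = 2.5
t_1 = 4
a_2 = 1.25
b_2 = 6.25
c_2 = 1.5
s_2 = 1
a_3 = 6.75
b_3 = 7.25
c_3 = 8.5
a_4 = 8.75
b_4 = 2.25
p_4 = 1.75
q_4 = 2.75
t_4 = 1.5
a_5 = 2.25
b_5 = 10
c_5 = 0.25
s_5 = 1.25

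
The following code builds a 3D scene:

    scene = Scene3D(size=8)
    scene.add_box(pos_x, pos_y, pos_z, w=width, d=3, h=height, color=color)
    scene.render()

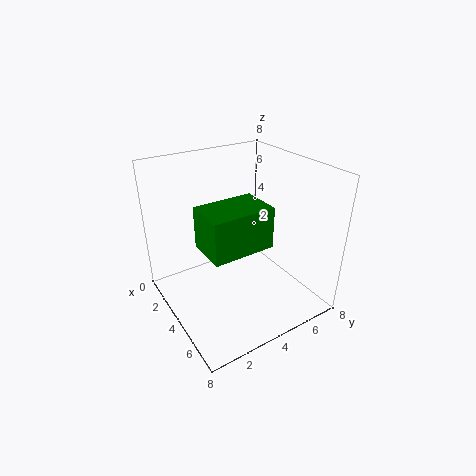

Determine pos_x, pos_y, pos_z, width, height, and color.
pos_x = 5
pos_y = 1
pos_z = 5
width = 2
height = 2
color = 'green'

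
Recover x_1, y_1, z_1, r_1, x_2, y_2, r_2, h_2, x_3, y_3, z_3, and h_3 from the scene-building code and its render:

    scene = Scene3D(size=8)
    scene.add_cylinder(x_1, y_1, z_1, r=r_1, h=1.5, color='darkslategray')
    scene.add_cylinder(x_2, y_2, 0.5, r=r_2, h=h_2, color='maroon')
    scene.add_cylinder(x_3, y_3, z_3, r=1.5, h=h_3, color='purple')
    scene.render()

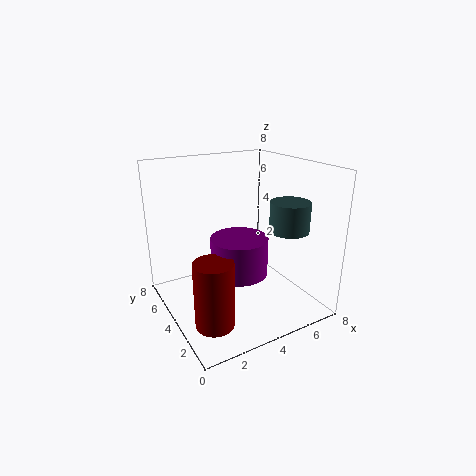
x_1 = 5.5, y_1 = 1.5, z_1 = 5, r_1 = 1, x_2 = 1.5, y_2 = 2, r_2 = 1, h_2 = 3.5, x_3 = 3.5, y_3 = 3, z_3 = 2.5, h_3 = 2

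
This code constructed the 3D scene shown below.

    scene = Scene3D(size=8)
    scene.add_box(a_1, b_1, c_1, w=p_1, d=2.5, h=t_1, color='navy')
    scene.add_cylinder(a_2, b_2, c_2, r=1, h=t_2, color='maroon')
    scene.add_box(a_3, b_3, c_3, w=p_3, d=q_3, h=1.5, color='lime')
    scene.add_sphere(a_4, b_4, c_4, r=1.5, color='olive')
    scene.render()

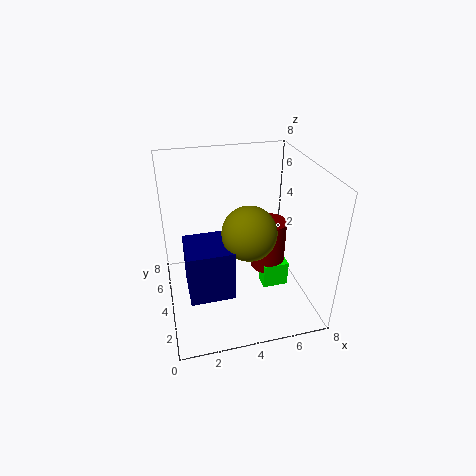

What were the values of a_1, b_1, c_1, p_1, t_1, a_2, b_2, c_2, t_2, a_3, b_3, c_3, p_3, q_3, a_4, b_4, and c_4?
a_1 = 1
b_1 = 2.5
c_1 = 1
p_1 = 2.5
t_1 = 3
a_2 = 6
b_2 = 4.5
c_2 = 1.5
t_2 = 3
a_3 = 5.5
b_3 = 3.5
c_3 = 0.5
p_3 = 1.5
q_3 = 1
a_4 = 4.5
b_4 = 3.5
c_4 = 4.5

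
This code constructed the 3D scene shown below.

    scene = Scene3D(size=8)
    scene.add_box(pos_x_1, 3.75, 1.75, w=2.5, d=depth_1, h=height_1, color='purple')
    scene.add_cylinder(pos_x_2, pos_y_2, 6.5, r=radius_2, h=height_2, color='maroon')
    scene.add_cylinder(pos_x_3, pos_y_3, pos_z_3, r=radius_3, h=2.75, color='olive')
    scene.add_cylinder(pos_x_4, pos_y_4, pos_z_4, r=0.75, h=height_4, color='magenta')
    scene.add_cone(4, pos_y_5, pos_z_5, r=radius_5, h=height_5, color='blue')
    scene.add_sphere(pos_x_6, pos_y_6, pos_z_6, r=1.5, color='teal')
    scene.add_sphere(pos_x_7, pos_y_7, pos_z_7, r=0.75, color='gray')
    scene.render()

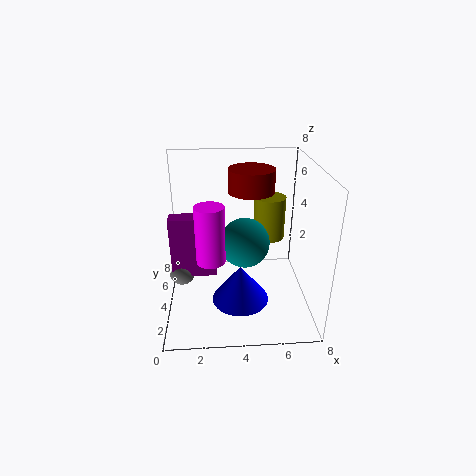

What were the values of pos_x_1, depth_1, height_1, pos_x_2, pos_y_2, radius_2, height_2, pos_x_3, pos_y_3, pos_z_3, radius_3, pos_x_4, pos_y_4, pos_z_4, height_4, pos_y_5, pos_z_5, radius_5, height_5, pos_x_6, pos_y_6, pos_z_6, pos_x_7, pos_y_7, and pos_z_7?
pos_x_1 = 0.25
depth_1 = 1
height_1 = 3.5
pos_x_2 = 4.75
pos_y_2 = 4.5
radius_2 = 1.25
height_2 = 1.25
pos_x_3 = 6.25
pos_y_3 = 7
pos_z_3 = 2.5
radius_3 = 1
pos_x_4 = 2.5
pos_y_4 = 2.5
pos_z_4 = 3.5
height_4 = 3
pos_y_5 = 2.25
pos_z_5 = 1.25
radius_5 = 1.5
height_5 = 2
pos_x_6 = 4.5
pos_y_6 = 5.25
pos_z_6 = 3
pos_x_7 = 0.75
pos_y_7 = 4.25
pos_z_7 = 1.75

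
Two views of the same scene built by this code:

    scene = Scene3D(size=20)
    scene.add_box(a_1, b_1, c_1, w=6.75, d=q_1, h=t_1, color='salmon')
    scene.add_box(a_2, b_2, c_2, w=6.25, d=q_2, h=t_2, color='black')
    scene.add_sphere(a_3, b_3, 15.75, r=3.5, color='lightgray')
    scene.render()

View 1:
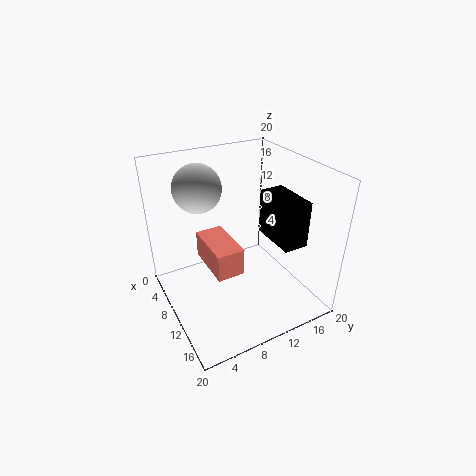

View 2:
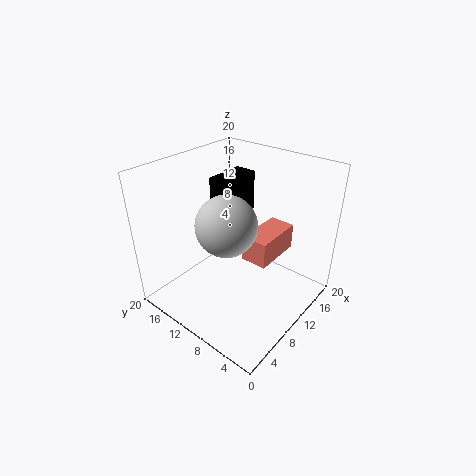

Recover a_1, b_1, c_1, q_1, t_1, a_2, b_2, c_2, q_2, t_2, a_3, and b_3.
a_1 = 8.5, b_1 = 4.5, c_1 = 8.25, q_1 = 3.5, t_1 = 3.5, a_2 = 11, b_2 = 12.75, c_2 = 11, q_2 = 3.25, t_2 = 6, a_3 = 4, b_3 = 6.75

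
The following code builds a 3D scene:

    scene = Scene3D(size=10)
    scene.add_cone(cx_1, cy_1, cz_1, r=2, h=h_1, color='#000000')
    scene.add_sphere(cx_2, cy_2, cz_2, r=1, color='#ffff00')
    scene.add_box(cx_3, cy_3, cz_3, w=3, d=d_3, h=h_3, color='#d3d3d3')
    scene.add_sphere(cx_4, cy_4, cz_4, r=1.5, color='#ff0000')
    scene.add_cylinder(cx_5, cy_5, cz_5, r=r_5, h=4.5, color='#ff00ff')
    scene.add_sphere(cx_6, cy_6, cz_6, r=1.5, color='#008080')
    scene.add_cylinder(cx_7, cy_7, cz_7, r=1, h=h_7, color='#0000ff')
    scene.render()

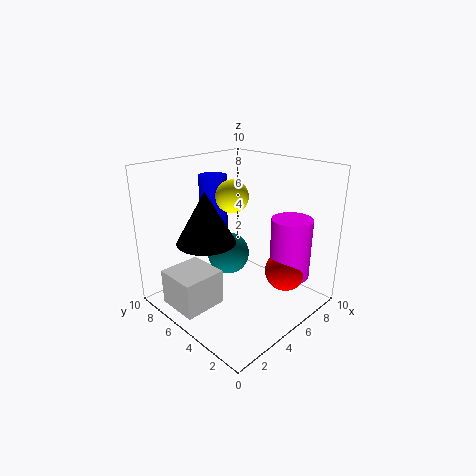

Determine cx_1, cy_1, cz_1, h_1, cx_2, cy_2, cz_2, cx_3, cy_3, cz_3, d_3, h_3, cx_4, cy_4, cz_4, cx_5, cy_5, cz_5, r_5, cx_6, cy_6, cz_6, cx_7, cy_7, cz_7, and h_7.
cx_1 = 3
cy_1 = 6
cz_1 = 5
h_1 = 3.5
cx_2 = 3.5
cy_2 = 4
cz_2 = 8.5
cx_3 = 0.5
cy_3 = 5
cz_3 = 0.5
d_3 = 3
h_3 = 2.5
cx_4 = 8
cy_4 = 3
cz_4 = 2
cx_5 = 8.5
cy_5 = 3
cz_5 = 1.5
r_5 = 1.5
cx_6 = 5
cy_6 = 6
cz_6 = 3.5
cx_7 = 5
cy_7 = 7.5
cz_7 = 5
h_7 = 4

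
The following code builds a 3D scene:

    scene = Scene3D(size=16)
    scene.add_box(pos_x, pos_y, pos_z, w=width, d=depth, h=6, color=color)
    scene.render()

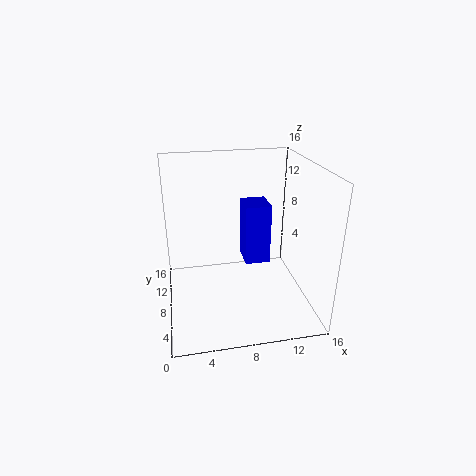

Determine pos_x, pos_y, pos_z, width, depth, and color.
pos_x = 8, pos_y = 4, pos_z = 7, width = 2.5, depth = 3, color = 'blue'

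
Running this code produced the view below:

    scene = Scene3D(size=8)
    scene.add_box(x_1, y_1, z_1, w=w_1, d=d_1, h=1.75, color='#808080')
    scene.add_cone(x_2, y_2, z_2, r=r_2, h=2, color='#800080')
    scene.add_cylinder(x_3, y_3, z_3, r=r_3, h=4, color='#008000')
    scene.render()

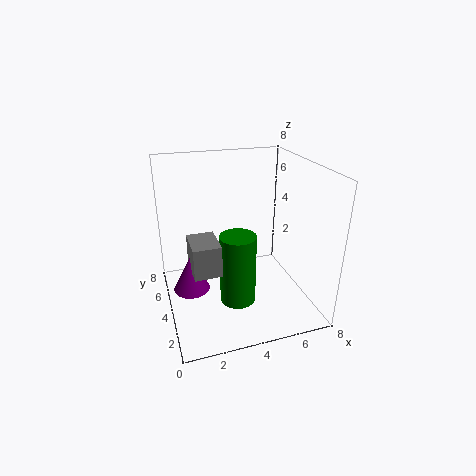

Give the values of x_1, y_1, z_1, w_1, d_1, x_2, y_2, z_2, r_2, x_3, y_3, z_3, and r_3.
x_1 = 1.25, y_1 = 2.75, z_1 = 2.5, w_1 = 1.5, d_1 = 2, x_2 = 1.25, y_2 = 4, z_2 = 1.25, r_2 = 1, x_3 = 3.75, y_3 = 3.25, z_3 = 0.5, r_3 = 1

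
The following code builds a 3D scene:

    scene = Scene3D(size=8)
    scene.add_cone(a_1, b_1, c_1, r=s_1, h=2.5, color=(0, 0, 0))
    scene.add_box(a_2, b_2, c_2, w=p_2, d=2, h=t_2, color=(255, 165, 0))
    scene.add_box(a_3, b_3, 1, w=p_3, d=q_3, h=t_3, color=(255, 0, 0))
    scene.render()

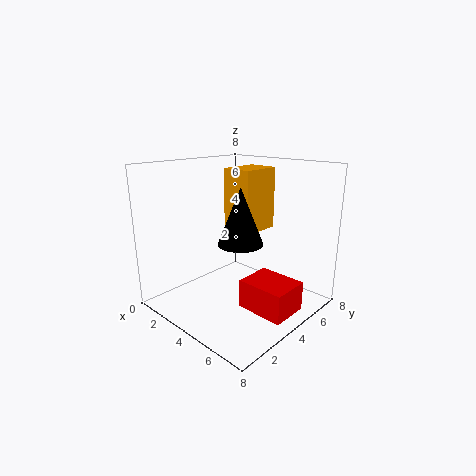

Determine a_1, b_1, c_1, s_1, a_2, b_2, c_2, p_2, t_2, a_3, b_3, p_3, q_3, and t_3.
a_1 = 6.5; b_1 = 1.5; c_1 = 5; s_1 = 1; a_2 = 4.5; b_2 = 2.5; c_2 = 5; p_2 = 1.5; t_2 = 3; a_3 = 5.5; b_3 = 2.5; p_3 = 2.5; q_3 = 2; t_3 = 1.5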